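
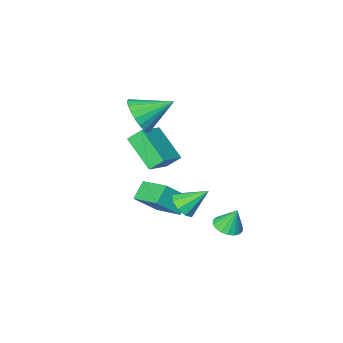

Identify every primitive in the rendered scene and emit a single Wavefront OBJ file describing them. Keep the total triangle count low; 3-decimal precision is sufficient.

v -1.81 2.69 -2.388
v -1.432 3.275 -2.452
v -2.09 2.99 -1.292
v -1.715 3.364 -2.549
v -2.016 3.32 -2.613
v -2.277 3.15 -2.633
v -2.445 2.889 -2.605
v -2.488 2.589 -2.533
v -2.396 2.309 -2.433
v -2.188 2.104 -2.323
v -1.905 2.015 -2.227
v -1.604 2.06 -2.162
v -1.343 2.229 -2.142
v -1.175 2.49 -2.171
v -1.133 2.79 -2.243
v -1.225 3.071 -2.343
v -0.638 -1.358 -3.49
v -1.354 -1.729 -2.817
v -0.917 0.218 -2.919
v -1.633 -0.152 -2.246
v 0.453 -1.548 -2.434
v -0.263 -1.918 -1.761
v 0.174 0.029 -1.863
v -0.542 -0.342 -1.19
v -1.21 -3.369 0.078
v -1.728 -2.967 0.708
v -1.412 -1.796 -1.091
v -1.93 -1.394 -0.461
v 0.07 -2.726 0.721
v -0.448 -2.324 1.351
v -0.132 -1.153 -0.448
v -0.65 -0.751 0.182
v 0.313 2.457 -0.369
v 0.836 2.895 -0.139
v -0.593 3.043 0.569
v 0.589 3.107 -0.509
v 0.213 3.015 -0.814
v -0.116 2.662 -0.911
v -0.245 2.213 -0.754
v -0.113 1.878 -0.418
v 0.218 1.814 -0.059
v 0.593 2.051 0.155
v 0.837 2.478 0.123
v 0.174 -1.514 2.941
v 0.699 -1.49 3.804
v -1.234 -0.846 3.779
v 0.781 -1.112 3.641
v 0.759 -0.803 3.357
v 0.635 -0.617 3.001
v 0.432 -0.586 2.635
v 0.184 -0.715 2.322
v -0.065 -0.983 2.116
v -0.273 -1.342 2.052
v -0.404 -1.731 2.142
v -0.435 -2.082 2.37
v -0.36 -2.335 2.697
v -0.193 -2.446 3.066
v 0.038 -2.396 3.413
v 0.292 -2.193 3.679
v 0.526 -1.872 3.817
f 2 1 4
f 2 4 3
f 4 1 5
f 4 5 3
f 5 1 6
f 5 6 3
f 6 1 7
f 6 7 3
f 7 1 8
f 7 8 3
f 8 1 9
f 8 9 3
f 9 1 10
f 9 10 3
f 10 1 11
f 10 11 3
f 11 1 12
f 11 12 3
f 12 1 13
f 12 13 3
f 13 1 14
f 13 14 3
f 14 1 15
f 14 15 3
f 15 1 16
f 15 16 3
f 16 1 2
f 16 2 3
f 18 20 17
f 21 18 17
f 17 20 19
f 19 21 17
f 18 24 20
f 22 18 21
f 22 24 18
f 20 24 19
f 23 21 19
f 19 24 23
f 23 22 21
f 24 22 23
f 26 28 25
f 29 26 25
f 25 28 27
f 27 29 25
f 26 32 28
f 30 26 29
f 30 32 26
f 28 32 27
f 31 29 27
f 27 32 31
f 31 30 29
f 32 30 31
f 34 33 36
f 34 36 35
f 36 33 37
f 36 37 35
f 37 33 38
f 37 38 35
f 38 33 39
f 38 39 35
f 39 33 40
f 39 40 35
f 40 33 41
f 40 41 35
f 41 33 42
f 41 42 35
f 42 33 43
f 42 43 35
f 43 33 34
f 43 34 35
f 45 44 47
f 45 47 46
f 47 44 48
f 47 48 46
f 48 44 49
f 48 49 46
f 49 44 50
f 49 50 46
f 50 44 51
f 50 51 46
f 51 44 52
f 51 52 46
f 52 44 53
f 52 53 46
f 53 44 54
f 53 54 46
f 54 44 55
f 54 55 46
f 55 44 56
f 55 56 46
f 56 44 57
f 56 57 46
f 57 44 58
f 57 58 46
f 58 44 59
f 58 59 46
f 59 44 60
f 59 60 46
f 60 44 45
f 60 45 46



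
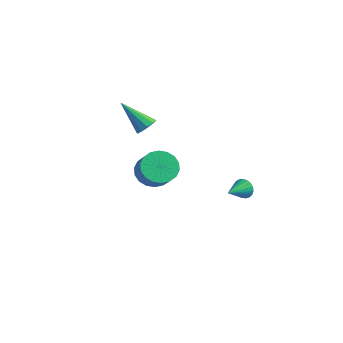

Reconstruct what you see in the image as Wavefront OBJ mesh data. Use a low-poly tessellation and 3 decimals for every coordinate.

v 2.51 -3.077 0.539
v 3.171 -3.094 -0.1
v 4.032 -3.499 0.801
v 3.37 -3.483 1.441
v 3.197 -2.713 0.048
v 4.057 -3.118 0.949
v 3.086 -2.404 0.292
v 3.946 -2.809 1.193
v 2.861 -2.228 0.586
v 3.721 -2.633 1.487
v 2.566 -2.221 0.871
v 3.427 -2.626 1.772
v 2.261 -2.383 1.089
v 3.121 -2.788 1.99
v 2.004 -2.683 1.199
v 2.865 -3.088 2.1
v 1.848 -3.061 1.179
v 2.709 -3.466 2.08
v 1.823 -3.442 1.031
v 2.683 -3.847 1.932
v 1.934 -3.751 0.787
v 2.794 -4.156 1.688
v 2.159 -3.927 0.493
v 3.019 -4.332 1.394
v 2.453 -3.934 0.208
v 3.314 -4.339 1.109
v 2.759 -3.772 -0.01
v 3.619 -4.177 0.891
v 3.015 -3.472 -0.12
v 3.876 -3.877 0.781
v 1.988 3.476 -4.129
v 2.275 3.362 -4.643
v 2.132 2.224 -3.771
v 2.463 3.427 -4.492
v 2.569 3.5 -4.279
v 2.574 3.569 -4.039
v 2.477 3.622 -3.815
v 2.297 3.65 -3.645
v 2.062 3.648 -3.559
v 1.815 3.616 -3.572
v 1.598 3.559 -3.681
v 1.448 3.489 -3.868
v 1.392 3.416 -4.099
v 1.438 3.353 -4.336
v 1.58 3.312 -4.538
v 1.792 3.299 -4.668
v 2.038 3.316 -4.706
v -0.453 -0.733 1.13
v -0.013 -0.703 1.566
v -1.727 -1.227 2.45
v -0.176 -0.358 1.538
v -0.444 -0.155 1.354
v -0.716 -0.174 1.085
v -0.887 -0.406 0.833
v -0.892 -0.763 0.694
v -0.73 -1.109 0.722
v -0.461 -1.311 0.906
v -0.189 -1.293 1.175
v -0.018 -1.061 1.428
f 2 1 5
f 2 5 3
f 3 5 6
f 3 6 4
f 5 1 7
f 5 7 6
f 6 7 8
f 6 8 4
f 7 1 9
f 7 9 8
f 8 9 10
f 8 10 4
f 9 1 11
f 9 11 10
f 10 11 12
f 10 12 4
f 11 1 13
f 11 13 12
f 12 13 14
f 12 14 4
f 13 1 15
f 13 15 14
f 14 15 16
f 14 16 4
f 15 1 17
f 15 17 16
f 16 17 18
f 16 18 4
f 17 1 19
f 17 19 18
f 18 19 20
f 18 20 4
f 19 1 21
f 19 21 20
f 20 21 22
f 20 22 4
f 21 1 23
f 21 23 22
f 22 23 24
f 22 24 4
f 23 1 25
f 23 25 24
f 24 25 26
f 24 26 4
f 25 1 27
f 25 27 26
f 26 27 28
f 26 28 4
f 27 1 29
f 27 29 28
f 28 29 30
f 28 30 4
f 29 1 2
f 29 2 30
f 30 2 3
f 30 3 4
f 32 31 34
f 32 34 33
f 34 31 35
f 34 35 33
f 35 31 36
f 35 36 33
f 36 31 37
f 36 37 33
f 37 31 38
f 37 38 33
f 38 31 39
f 38 39 33
f 39 31 40
f 39 40 33
f 40 31 41
f 40 41 33
f 41 31 42
f 41 42 33
f 42 31 43
f 42 43 33
f 43 31 44
f 43 44 33
f 44 31 45
f 44 45 33
f 45 31 46
f 45 46 33
f 46 31 47
f 46 47 33
f 47 31 32
f 47 32 33
f 49 48 51
f 49 51 50
f 51 48 52
f 51 52 50
f 52 48 53
f 52 53 50
f 53 48 54
f 53 54 50
f 54 48 55
f 54 55 50
f 55 48 56
f 55 56 50
f 56 48 57
f 56 57 50
f 57 48 58
f 57 58 50
f 58 48 59
f 58 59 50
f 59 48 49
f 59 49 50



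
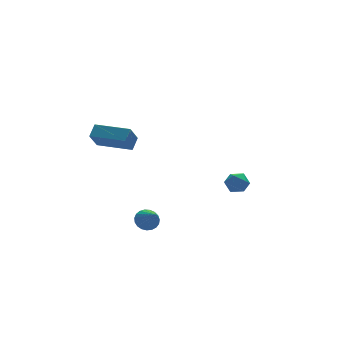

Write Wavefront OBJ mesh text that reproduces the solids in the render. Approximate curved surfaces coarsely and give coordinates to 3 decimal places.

v -3.755 -1.622 3.056
v -3.204 -1.152 3.607
v -5.084 0.028 2.974
v -4.533 0.498 3.525
v -3.087 -1.138 1.975
v -2.536 -0.668 2.526
v -4.416 0.512 1.893
v -3.865 0.982 2.444
v -2.793 -2.221 -3.054
v -2.198 -1.979 -2.729
v -2.887 -3.479 -1.946
v -2.413 -1.833 -2.581
v -2.694 -1.753 -2.515
v -2.992 -1.755 -2.543
v -3.256 -1.837 -2.659
v -3.439 -1.986 -2.843
v -3.511 -2.175 -3.064
v -3.458 -2.372 -3.283
v -3.291 -2.543 -3.463
v -3.037 -2.658 -3.572
v -2.741 -2.698 -3.591
v -2.454 -2.655 -3.518
v -2.225 -2.537 -3.365
v -2.095 -2.364 -3.158
v -2.085 -2.167 -2.933
v 2.698 -0.981 -2.209
v 3.319 -0.588 -1.924
v 3.481 -1.852 -2.716
v 4.102 -1.459 -2.431
v 3.611 -1.83 -1.938
v 3.127 -1.292 -1.625
v 3.673 -1.148 -3.015
v 3.189 -0.61 -2.702
v 3.922 -0.691 -2.423
v 3.884 -1.113 -1.757
v 2.916 -1.327 -2.883
v 2.878 -1.749 -2.217
f 2 4 1
f 5 2 1
f 1 4 3
f 3 5 1
f 2 8 4
f 6 2 5
f 6 8 2
f 4 8 3
f 7 5 3
f 3 8 7
f 7 6 5
f 8 6 7
f 10 9 12
f 10 12 11
f 12 9 13
f 12 13 11
f 13 9 14
f 13 14 11
f 14 9 15
f 14 15 11
f 15 9 16
f 15 16 11
f 16 9 17
f 16 17 11
f 17 9 18
f 17 18 11
f 18 9 19
f 18 19 11
f 19 9 20
f 19 20 11
f 20 9 21
f 20 21 11
f 21 9 22
f 21 22 11
f 22 9 23
f 22 23 11
f 23 9 24
f 23 24 11
f 24 9 25
f 24 25 11
f 25 9 10
f 25 10 11
f 26 37 31
f 26 31 27
f 26 27 33
f 26 33 36
f 26 36 37
f 27 31 35
f 31 37 30
f 37 36 28
f 36 33 32
f 33 27 34
f 29 35 30
f 29 30 28
f 29 28 32
f 29 32 34
f 29 34 35
f 30 35 31
f 28 30 37
f 32 28 36
f 34 32 33
f 35 34 27



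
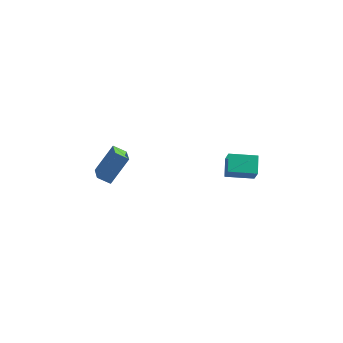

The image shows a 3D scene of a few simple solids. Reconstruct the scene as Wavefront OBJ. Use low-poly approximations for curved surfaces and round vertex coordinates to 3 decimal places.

v 2.809 -2.084 1.535
v 3.061 -2.63 2.551
v 2.677 -1.038 2.13
v 2.929 -1.584 3.145
v 4.411 -1.756 1.315
v 4.663 -2.302 2.33
v 4.279 -0.71 1.909
v 4.531 -1.256 2.925
v -3.842 -1.464 -0.144
v -3.449 -2.674 0.39
v -4.599 -1.503 0.323
v -4.206 -2.714 0.857
v -2.974 -0.526 1.343
v -2.581 -1.737 1.877
v -3.731 -0.566 1.81
v -3.338 -1.776 2.344
f 2 4 1
f 5 2 1
f 1 4 3
f 3 5 1
f 2 8 4
f 6 2 5
f 6 8 2
f 4 8 3
f 7 5 3
f 3 8 7
f 7 6 5
f 8 6 7
f 10 12 9
f 13 10 9
f 9 12 11
f 11 13 9
f 10 16 12
f 14 10 13
f 14 16 10
f 12 16 11
f 15 13 11
f 11 16 15
f 15 14 13
f 16 14 15



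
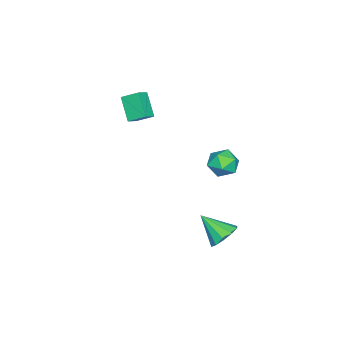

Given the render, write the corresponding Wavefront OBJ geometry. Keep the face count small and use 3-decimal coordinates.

v -1.827 3.299 -0.775
v -0.98 3.389 -0.055
v -1.16 1.731 -1.365
v -0.313 1.821 -0.645
v -1.346 1.636 -0.27
v -1.759 2.605 0.094
v -0.381 2.515 -1.514
v -0.794 3.484 -1.15
v -0.087 2.904 -0.512
v -0.684 2.361 0.257
v -1.456 2.759 -1.677
v -2.053 2.216 -0.908
v -3.033 -4.625 2.088
v -2.183 -4.788 2.547
v -3.168 -3.458 2.753
v -2.317 -3.622 3.212
v -2.103 -3.718 0.688
v -1.252 -3.882 1.147
v -2.237 -2.552 1.353
v -1.387 -2.715 1.812
v 3.619 4.632 -3.499
v 3.995 5.269 -2.726
v 3.521 3.068 -2.161
v 3.335 5.313 -2.724
v 2.783 5.096 -3.017
v 2.551 4.702 -3.495
v 2.727 4.281 -3.974
v 3.243 3.994 -4.272
v 3.903 3.951 -4.274
v 4.454 4.168 -3.98
v 4.686 4.562 -3.503
v 4.511 4.983 -3.024
f 1 12 6
f 1 6 2
f 1 2 8
f 1 8 11
f 1 11 12
f 2 6 10
f 6 12 5
f 12 11 3
f 11 8 7
f 8 2 9
f 4 10 5
f 4 5 3
f 4 3 7
f 4 7 9
f 4 9 10
f 5 10 6
f 3 5 12
f 7 3 11
f 9 7 8
f 10 9 2
f 14 16 13
f 17 14 13
f 13 16 15
f 15 17 13
f 14 20 16
f 18 14 17
f 18 20 14
f 16 20 15
f 19 17 15
f 15 20 19
f 19 18 17
f 20 18 19
f 22 21 24
f 22 24 23
f 24 21 25
f 24 25 23
f 25 21 26
f 25 26 23
f 26 21 27
f 26 27 23
f 27 21 28
f 27 28 23
f 28 21 29
f 28 29 23
f 29 21 30
f 29 30 23
f 30 21 31
f 30 31 23
f 31 21 32
f 31 32 23
f 32 21 22
f 32 22 23



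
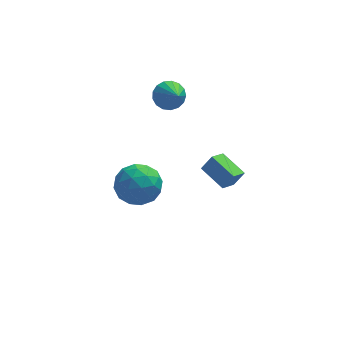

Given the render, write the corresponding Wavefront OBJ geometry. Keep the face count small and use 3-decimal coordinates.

v -0.58 3.011 -2.917
v 0.305 3.834 -2.936
v 0.575 1.746 -3.864
v 1.46 2.569 -3.883
v 1.129 2.062 -2.836
v 0.415 2.843 -2.252
v 0.465 2.737 -4.548
v -0.249 3.518 -3.964
v 0.951 3.664 -3.945
v 1.362 3.248 -2.887
v -0.482 2.332 -3.913
v -0.071 1.916 -2.855
v -0.239 3.533 -2.844
v 1.119 2.047 -3.956
v 0.924 1.749 -3.341
v 1.445 2.232 -3.353
v -0.174 2.951 -2.441
v 0.346 3.435 -2.452
v 0.831 2.393 -2.394
v 0.534 2.145 -4.348
v 1.054 2.629 -4.359
v -0.565 3.348 -3.447
v -0.044 3.831 -3.459
v 0.049 3.187 -4.406
v 0.661 3.918 -3.448
v 1.34 3.174 -4.004
v 0.755 3.273 -4.395
v 0.335 3.732 -4.051
v 0.903 3.672 -2.826
v 1.581 2.929 -3.382
v 1.387 2.631 -2.767
v 0.967 3.09 -2.423
v 1.282 3.573 -3.418
v -0.701 2.651 -3.418
v -0.023 1.908 -3.974
v -0.087 2.49 -4.377
v -0.507 2.949 -4.033
v -0.46 2.406 -2.796
v 0.219 1.662 -3.352
v 0.545 1.848 -2.749
v 0.125 2.307 -2.405
v -0.402 2.007 -3.382
v 4.37 -1.226 0.212
v 3.811 -1.84 0.609
v 3.537 -0.171 0.669
v 2.978 -0.784 1.067
v 4.842 -1.176 0.953
v 4.283 -1.789 1.351
v 4.009 -0.12 1.411
v 3.45 -0.734 1.808
v 1.987 3.957 2.032
v 2.647 3.797 1.609
v 2.313 2.783 2.988
v 2.766 4.046 1.874
v 2.706 4.275 2.176
v 2.482 4.431 2.444
v 2.144 4.479 2.618
v 1.77 4.407 2.657
v 1.446 4.232 2.553
v 1.245 3.994 2.33
v 1.214 3.748 2.038
v 1.361 3.55 1.745
v 1.65 3.445 1.517
v 2.017 3.457 1.408
v 2.377 3.585 1.441
f 1 38 17
f 38 12 41
f 17 41 6
f 38 41 17
f 1 17 13
f 17 6 18
f 13 18 2
f 17 18 13
f 1 13 22
f 13 2 23
f 22 23 8
f 13 23 22
f 1 22 34
f 22 8 37
f 34 37 11
f 22 37 34
f 1 34 38
f 34 11 42
f 38 42 12
f 34 42 38
f 2 18 29
f 18 6 32
f 29 32 10
f 18 32 29
f 6 41 19
f 41 12 40
f 19 40 5
f 41 40 19
f 12 42 39
f 42 11 35
f 39 35 3
f 42 35 39
f 11 37 36
f 37 8 24
f 36 24 7
f 37 24 36
f 8 23 28
f 23 2 25
f 28 25 9
f 23 25 28
f 4 30 16
f 30 10 31
f 16 31 5
f 30 31 16
f 4 16 14
f 16 5 15
f 14 15 3
f 16 15 14
f 4 14 21
f 14 3 20
f 21 20 7
f 14 20 21
f 4 21 26
f 21 7 27
f 26 27 9
f 21 27 26
f 4 26 30
f 26 9 33
f 30 33 10
f 26 33 30
f 5 31 19
f 31 10 32
f 19 32 6
f 31 32 19
f 3 15 39
f 15 5 40
f 39 40 12
f 15 40 39
f 7 20 36
f 20 3 35
f 36 35 11
f 20 35 36
f 9 27 28
f 27 7 24
f 28 24 8
f 27 24 28
f 10 33 29
f 33 9 25
f 29 25 2
f 33 25 29
f 44 46 43
f 47 44 43
f 43 46 45
f 45 47 43
f 44 50 46
f 48 44 47
f 48 50 44
f 46 50 45
f 49 47 45
f 45 50 49
f 49 48 47
f 50 48 49
f 52 51 54
f 52 54 53
f 54 51 55
f 54 55 53
f 55 51 56
f 55 56 53
f 56 51 57
f 56 57 53
f 57 51 58
f 57 58 53
f 58 51 59
f 58 59 53
f 59 51 60
f 59 60 53
f 60 51 61
f 60 61 53
f 61 51 62
f 61 62 53
f 62 51 63
f 62 63 53
f 63 51 64
f 63 64 53
f 64 51 65
f 64 65 53
f 65 51 52
f 65 52 53



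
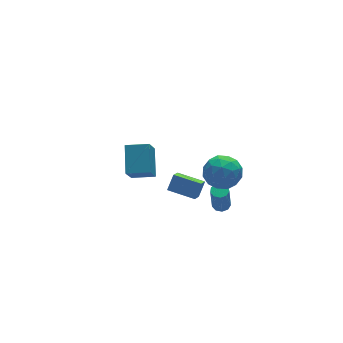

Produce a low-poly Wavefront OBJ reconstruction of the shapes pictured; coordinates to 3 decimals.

v 3.139 -3.231 -0.243
v 3.699 -3.199 -0.142
v 3.381 -3.516 1.724
v 2.821 -3.549 1.623
v 3.537 -2.846 -0.11
v 3.219 -3.163 1.757
v 3.189 -2.673 -0.14
v 2.871 -2.99 1.727
v 2.817 -2.762 -0.218
v 2.499 -3.079 1.648
v 2.596 -3.07 -0.308
v 2.278 -3.387 1.558
v 2.629 -3.454 -0.368
v 2.311 -3.771 1.499
v 2.901 -3.734 -0.369
v 2.583 -4.051 1.497
v 3.284 -3.778 -0.312
v 2.966 -4.096 1.555
v 3.599 -3.567 -0.222
v 3.281 -3.884 1.645
v 1.764 -2.447 0.293
v 2.389 -2.094 1.179
v 0.625 -1.105 0.562
v 1.251 -0.752 1.448
v 2.469 -1.688 -0.508
v 3.095 -1.335 0.378
v 1.331 -0.346 -0.239
v 1.956 0.007 0.647
v 1.616 -3.618 3.668
v 2.587 -3.138 3.042
v 2.873 -4.842 4.678
v 3.844 -4.362 4.052
v 3.231 -3.662 4.888
v 2.455 -2.905 4.264
v 3.005 -5.075 3.456
v 2.229 -4.318 2.832
v 3.446 -4.038 2.911
v 3.585 -3.165 3.796
v 1.875 -4.815 3.924
v 2.014 -3.942 4.809
v 1.992 -3.27 3.266
v 3.468 -4.71 4.454
v 3.108 -4.298 4.945
v 3.679 -4.016 4.577
v 1.913 -3.133 3.985
v 2.484 -2.851 3.617
v 2.863 -3.16 4.702
v 2.976 -5.129 4.103
v 3.547 -4.847 3.735
v 1.781 -3.964 3.143
v 2.352 -3.682 2.775
v 2.597 -4.82 3.018
v 3.067 -3.517 2.821
v 3.806 -4.237 3.415
v 3.313 -4.656 3.064
v 2.856 -4.211 2.698
v 3.149 -3.004 3.342
v 3.887 -3.724 3.935
v 3.527 -3.313 4.427
v 3.071 -2.868 4.06
v 3.654 -3.534 3.265
v 1.573 -4.256 3.785
v 2.311 -4.976 4.378
v 2.389 -5.112 3.66
v 1.933 -4.667 3.293
v 1.654 -3.743 4.305
v 2.393 -4.463 4.899
v 2.604 -3.769 5.022
v 2.147 -3.324 4.656
v 1.806 -4.446 4.455
v 0.576 3.463 -2.26
v -0.282 2.556 -0.597
v 1.335 4.982 -1.041
v 0.477 4.075 0.622
v 1.863 2.645 -2.042
v 1.005 1.738 -0.379
v 2.622 4.164 -0.823
v 1.764 3.257 0.84
f 2 1 5
f 2 5 3
f 3 5 6
f 3 6 4
f 5 1 7
f 5 7 6
f 6 7 8
f 6 8 4
f 7 1 9
f 7 9 8
f 8 9 10
f 8 10 4
f 9 1 11
f 9 11 10
f 10 11 12
f 10 12 4
f 11 1 13
f 11 13 12
f 12 13 14
f 12 14 4
f 13 1 15
f 13 15 14
f 14 15 16
f 14 16 4
f 15 1 17
f 15 17 16
f 16 17 18
f 16 18 4
f 17 1 19
f 17 19 18
f 18 19 20
f 18 20 4
f 19 1 2
f 19 2 20
f 20 2 3
f 20 3 4
f 22 24 21
f 25 22 21
f 21 24 23
f 23 25 21
f 22 28 24
f 26 22 25
f 26 28 22
f 24 28 23
f 27 25 23
f 23 28 27
f 27 26 25
f 28 26 27
f 29 66 45
f 66 40 69
f 45 69 34
f 66 69 45
f 29 45 41
f 45 34 46
f 41 46 30
f 45 46 41
f 29 41 50
f 41 30 51
f 50 51 36
f 41 51 50
f 29 50 62
f 50 36 65
f 62 65 39
f 50 65 62
f 29 62 66
f 62 39 70
f 66 70 40
f 62 70 66
f 30 46 57
f 46 34 60
f 57 60 38
f 46 60 57
f 34 69 47
f 69 40 68
f 47 68 33
f 69 68 47
f 40 70 67
f 70 39 63
f 67 63 31
f 70 63 67
f 39 65 64
f 65 36 52
f 64 52 35
f 65 52 64
f 36 51 56
f 51 30 53
f 56 53 37
f 51 53 56
f 32 58 44
f 58 38 59
f 44 59 33
f 58 59 44
f 32 44 42
f 44 33 43
f 42 43 31
f 44 43 42
f 32 42 49
f 42 31 48
f 49 48 35
f 42 48 49
f 32 49 54
f 49 35 55
f 54 55 37
f 49 55 54
f 32 54 58
f 54 37 61
f 58 61 38
f 54 61 58
f 33 59 47
f 59 38 60
f 47 60 34
f 59 60 47
f 31 43 67
f 43 33 68
f 67 68 40
f 43 68 67
f 35 48 64
f 48 31 63
f 64 63 39
f 48 63 64
f 37 55 56
f 55 35 52
f 56 52 36
f 55 52 56
f 38 61 57
f 61 37 53
f 57 53 30
f 61 53 57
f 72 74 71
f 75 72 71
f 71 74 73
f 73 75 71
f 72 78 74
f 76 72 75
f 76 78 72
f 74 78 73
f 77 75 73
f 73 78 77
f 77 76 75
f 78 76 77



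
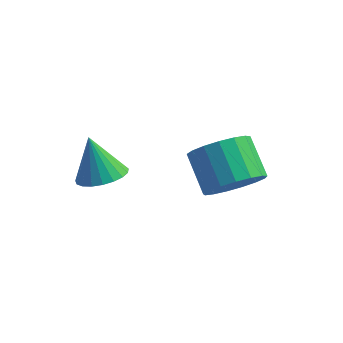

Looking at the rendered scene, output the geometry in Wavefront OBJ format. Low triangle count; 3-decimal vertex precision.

v 1.309 1.39 -1.912
v 2.003 1.51 -1.368
v 1.246 2.25 -0.564
v 0.551 2.13 -1.108
v 2.031 1.835 -1.642
v 1.273 2.576 -0.838
v 1.893 2.058 -1.978
v 1.135 2.799 -1.174
v 1.621 2.128 -2.298
v 0.864 2.869 -1.494
v 1.278 2.029 -2.53
v 0.52 2.77 -1.726
v 0.942 1.784 -2.621
v 0.184 2.524 -1.817
v 0.689 1.448 -2.549
v -0.068 2.189 -1.745
v 0.579 1.099 -2.331
v -0.178 1.839 -1.527
v 0.636 0.816 -2.017
v -0.121 1.557 -1.213
v 0.847 0.665 -1.679
v 0.09 1.406 -0.875
v 1.164 0.68 -1.395
v 0.406 1.421 -0.591
v 1.514 0.857 -1.229
v 0.756 1.598 -0.425
v 1.817 1.157 -1.219
v 1.059 1.898 -0.415
v -1.658 -0.443 -0.966
v -1.288 0.162 -0.947
v -2.122 -0.197 0.246
v -1.545 0.251 -1.063
v -1.821 0.219 -1.163
v -2.069 0.073 -1.228
v -2.246 -0.162 -1.248
v -2.322 -0.446 -1.219
v -2.282 -0.73 -1.146
v -2.135 -0.963 -1.042
v -1.906 -1.107 -0.925
v -1.633 -1.137 -0.815
v -1.365 -1.046 -0.731
v -1.148 -0.851 -0.687
v -1.019 -0.585 -0.692
v -1 -0.295 -0.744
v -1.096 -0.031 -0.834
f 2 1 5
f 2 5 3
f 3 5 6
f 3 6 4
f 5 1 7
f 5 7 6
f 6 7 8
f 6 8 4
f 7 1 9
f 7 9 8
f 8 9 10
f 8 10 4
f 9 1 11
f 9 11 10
f 10 11 12
f 10 12 4
f 11 1 13
f 11 13 12
f 12 13 14
f 12 14 4
f 13 1 15
f 13 15 14
f 14 15 16
f 14 16 4
f 15 1 17
f 15 17 16
f 16 17 18
f 16 18 4
f 17 1 19
f 17 19 18
f 18 19 20
f 18 20 4
f 19 1 21
f 19 21 20
f 20 21 22
f 20 22 4
f 21 1 23
f 21 23 22
f 22 23 24
f 22 24 4
f 23 1 25
f 23 25 24
f 24 25 26
f 24 26 4
f 25 1 27
f 25 27 26
f 26 27 28
f 26 28 4
f 27 1 2
f 27 2 28
f 28 2 3
f 28 3 4
f 30 29 32
f 30 32 31
f 32 29 33
f 32 33 31
f 33 29 34
f 33 34 31
f 34 29 35
f 34 35 31
f 35 29 36
f 35 36 31
f 36 29 37
f 36 37 31
f 37 29 38
f 37 38 31
f 38 29 39
f 38 39 31
f 39 29 40
f 39 40 31
f 40 29 41
f 40 41 31
f 41 29 42
f 41 42 31
f 42 29 43
f 42 43 31
f 43 29 44
f 43 44 31
f 44 29 45
f 44 45 31
f 45 29 30
f 45 30 31



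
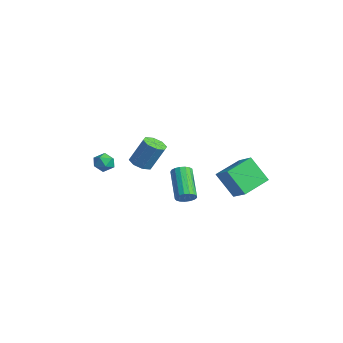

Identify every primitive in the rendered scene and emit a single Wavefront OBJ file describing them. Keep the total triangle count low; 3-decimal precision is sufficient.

v -1.619 1.615 -3.821
v -1.247 1.892 -3.474
v -2.748 2.402 -2.271
v -3.121 2.125 -2.619
v -1.326 2.087 -3.655
v -2.827 2.597 -2.452
v -1.472 2.174 -3.874
v -2.973 2.683 -2.672
v -1.652 2.132 -4.081
v -3.153 2.642 -2.879
v -1.825 1.973 -4.229
v -3.326 2.483 -3.027
v -1.95 1.731 -4.283
v -3.451 2.241 -3.081
v -2 1.463 -4.232
v -3.501 1.973 -3.029
v -1.962 1.23 -4.086
v -3.464 1.74 -2.884
v -1.846 1.085 -3.88
v -3.348 1.594 -2.677
v -1.678 1.061 -3.66
v -3.18 1.571 -2.457
v -1.497 1.164 -3.477
v -2.998 1.674 -2.275
v -1.343 1.371 -3.373
v -2.845 1.881 -2.171
v -1.253 1.634 -3.372
v -2.754 2.144 -2.169
v 0.836 -2.133 0.579
v 1.378 -1.882 0.321
v 1.765 -1.297 1.703
v 1.224 -1.547 1.961
v 0.992 -1.568 0.296
v 1.38 -0.983 1.678
v 0.516 -1.585 0.437
v 0.903 -1 1.819
v 0.227 -1.923 0.661
v 0.614 -1.337 2.043
v 0.295 -2.383 0.837
v 0.682 -1.798 2.219
v 0.68 -2.697 0.862
v 1.068 -2.112 2.244
v 1.157 -2.68 0.721
v 1.544 -2.095 2.103
v 1.446 -2.343 0.497
v 1.833 -1.757 1.879
v -1.768 -2.677 -0.71
v -1.187 -2.616 -0.471
v -1.993 -3.364 0.011
v -1.412 -3.303 0.25
v -1.824 -2.828 0.298
v -1.685 -2.403 -0.147
v -1.495 -3.577 -0.313
v -1.356 -3.152 -0.758
v -1.018 -3.172 -0.226
v -1.222 -2.71 0.152
v -1.958 -3.27 -0.612
v -2.162 -2.808 -0.234
v 0.64 3.137 -3.059
v -0.13 2.522 -1.661
v 0.183 4.742 -2.604
v -0.586 4.128 -1.206
v 1.646 3.252 -2.454
v 0.877 2.638 -1.056
v 1.19 4.858 -1.999
v 0.42 4.243 -0.601
f 2 1 5
f 2 5 3
f 3 5 6
f 3 6 4
f 5 1 7
f 5 7 6
f 6 7 8
f 6 8 4
f 7 1 9
f 7 9 8
f 8 9 10
f 8 10 4
f 9 1 11
f 9 11 10
f 10 11 12
f 10 12 4
f 11 1 13
f 11 13 12
f 12 13 14
f 12 14 4
f 13 1 15
f 13 15 14
f 14 15 16
f 14 16 4
f 15 1 17
f 15 17 16
f 16 17 18
f 16 18 4
f 17 1 19
f 17 19 18
f 18 19 20
f 18 20 4
f 19 1 21
f 19 21 20
f 20 21 22
f 20 22 4
f 21 1 23
f 21 23 22
f 22 23 24
f 22 24 4
f 23 1 25
f 23 25 24
f 24 25 26
f 24 26 4
f 25 1 27
f 25 27 26
f 26 27 28
f 26 28 4
f 27 1 2
f 27 2 28
f 28 2 3
f 28 3 4
f 30 29 33
f 30 33 31
f 31 33 34
f 31 34 32
f 33 29 35
f 33 35 34
f 34 35 36
f 34 36 32
f 35 29 37
f 35 37 36
f 36 37 38
f 36 38 32
f 37 29 39
f 37 39 38
f 38 39 40
f 38 40 32
f 39 29 41
f 39 41 40
f 40 41 42
f 40 42 32
f 41 29 43
f 41 43 42
f 42 43 44
f 42 44 32
f 43 29 45
f 43 45 44
f 44 45 46
f 44 46 32
f 45 29 30
f 45 30 46
f 46 30 31
f 46 31 32
f 47 58 52
f 47 52 48
f 47 48 54
f 47 54 57
f 47 57 58
f 48 52 56
f 52 58 51
f 58 57 49
f 57 54 53
f 54 48 55
f 50 56 51
f 50 51 49
f 50 49 53
f 50 53 55
f 50 55 56
f 51 56 52
f 49 51 58
f 53 49 57
f 55 53 54
f 56 55 48
f 60 62 59
f 63 60 59
f 59 62 61
f 61 63 59
f 60 66 62
f 64 60 63
f 64 66 60
f 62 66 61
f 65 63 61
f 61 66 65
f 65 64 63
f 66 64 65



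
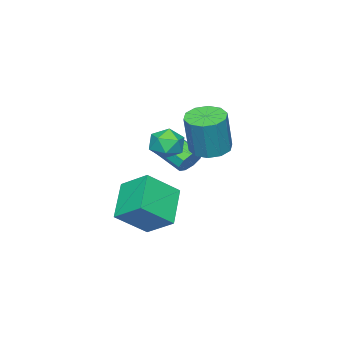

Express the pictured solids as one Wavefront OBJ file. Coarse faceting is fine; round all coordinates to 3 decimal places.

v -2.082 3.393 0.499
v -1.395 3.734 0.307
v -0.951 3.807 2.029
v -1.638 3.467 2.221
v -1.725 4.087 0.377
v -1.28 4.161 2.099
v -2.19 4.176 0.494
v -1.746 4.249 2.216
v -2.615 3.966 0.612
v -2.171 4.039 2.334
v -2.836 3.537 0.687
v -2.392 3.61 2.409
v -2.769 3.053 0.691
v -2.325 3.126 2.413
v -2.44 2.699 0.621
v -1.995 2.773 2.343
v -1.974 2.611 0.504
v -1.53 2.684 2.226
v -1.549 2.821 0.386
v -1.105 2.894 2.108
v -1.328 3.25 0.311
v -0.884 3.323 2.033
v -1.788 1.096 -2.662
v -1.796 2.269 -1.879
v -0.469 1.749 -3.627
v -0.477 2.921 -2.844
v -0.703 0.419 -1.636
v -0.711 1.591 -0.853
v 0.616 1.071 -2.601
v 0.608 2.244 -1.818
v -2.228 1.762 -0.021
v -1.794 2.363 0.072
v -1.566 1.157 0.788
v -1.132 1.758 0.881
v -1.839 1.766 1.122
v -2.248 2.14 0.622
v -1.112 1.38 0.238
v -1.521 1.754 -0.262
v -1.105 2.126 0.233
v -1.554 2.365 0.779
v -1.806 1.155 0.081
v -2.255 1.394 0.627
v -3.067 1.854 -0.967
v -2.811 2.08 -0.462
v -2.937 0.712 0.213
v -3.193 0.486 -0.293
v -3.225 2.126 -0.445
v -3.352 0.759 0.23
v -3.565 2.045 -0.673
v -3.692 0.678 0.002
v -3.672 1.875 -1.038
v -3.799 0.507 -0.364
v -3.496 1.694 -1.371
v -3.622 0.327 -0.696
v -3.119 1.589 -1.514
v -3.245 0.221 -0.84
v -2.717 1.607 -1.402
v -2.844 0.24 -0.727
v -2.479 1.741 -1.086
v -2.606 0.373 -0.412
v -2.516 1.927 -0.715
v -2.643 0.56 -0.04
f 2 1 5
f 2 5 3
f 3 5 6
f 3 6 4
f 5 1 7
f 5 7 6
f 6 7 8
f 6 8 4
f 7 1 9
f 7 9 8
f 8 9 10
f 8 10 4
f 9 1 11
f 9 11 10
f 10 11 12
f 10 12 4
f 11 1 13
f 11 13 12
f 12 13 14
f 12 14 4
f 13 1 15
f 13 15 14
f 14 15 16
f 14 16 4
f 15 1 17
f 15 17 16
f 16 17 18
f 16 18 4
f 17 1 19
f 17 19 18
f 18 19 20
f 18 20 4
f 19 1 21
f 19 21 20
f 20 21 22
f 20 22 4
f 21 1 2
f 21 2 22
f 22 2 3
f 22 3 4
f 24 26 23
f 27 24 23
f 23 26 25
f 25 27 23
f 24 30 26
f 28 24 27
f 28 30 24
f 26 30 25
f 29 27 25
f 25 30 29
f 29 28 27
f 30 28 29
f 31 42 36
f 31 36 32
f 31 32 38
f 31 38 41
f 31 41 42
f 32 36 40
f 36 42 35
f 42 41 33
f 41 38 37
f 38 32 39
f 34 40 35
f 34 35 33
f 34 33 37
f 34 37 39
f 34 39 40
f 35 40 36
f 33 35 42
f 37 33 41
f 39 37 38
f 40 39 32
f 44 43 47
f 44 47 45
f 45 47 48
f 45 48 46
f 47 43 49
f 47 49 48
f 48 49 50
f 48 50 46
f 49 43 51
f 49 51 50
f 50 51 52
f 50 52 46
f 51 43 53
f 51 53 52
f 52 53 54
f 52 54 46
f 53 43 55
f 53 55 54
f 54 55 56
f 54 56 46
f 55 43 57
f 55 57 56
f 56 57 58
f 56 58 46
f 57 43 59
f 57 59 58
f 58 59 60
f 58 60 46
f 59 43 61
f 59 61 60
f 60 61 62
f 60 62 46
f 61 43 44
f 61 44 62
f 62 44 45
f 62 45 46



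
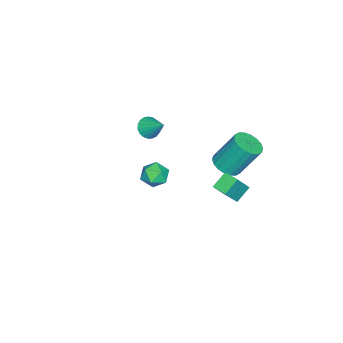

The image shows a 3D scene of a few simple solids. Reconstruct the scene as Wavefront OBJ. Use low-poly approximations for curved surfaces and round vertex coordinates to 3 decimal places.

v -2.446 1.07 -2.565
v -2.033 1.754 -2.883
v -2.381 2.795 -1.092
v -2.794 2.11 -0.775
v -2.396 1.816 -2.989
v -2.743 2.857 -1.198
v -2.768 1.731 -3.012
v -3.116 2.771 -1.221
v -3.077 1.514 -2.946
v -3.424 2.554 -1.155
v -3.26 1.21 -2.805
v -3.608 2.25 -1.014
v -3.283 0.877 -2.616
v -3.631 1.918 -0.825
v -3.14 0.583 -2.417
v -3.487 1.623 -0.627
v -2.859 0.385 -2.248
v -3.207 1.426 -0.457
v -2.497 0.323 -2.142
v -2.844 1.364 -0.351
v -2.124 0.409 -2.119
v -2.472 1.449 -0.328
v -1.816 0.626 -2.185
v -2.163 1.666 -0.394
v -1.632 0.93 -2.326
v -1.98 1.97 -0.535
v -1.609 1.262 -2.515
v -1.957 2.303 -0.724
v -1.753 1.557 -2.713
v -2.1 2.597 -0.923
v -1.596 1.344 -4.218
v -2.376 1.691 -3.574
v -1.272 2.14 -4.254
v -2.052 2.487 -3.61
v -0.688 1.033 -2.95
v -1.468 1.38 -2.306
v -0.364 1.829 -2.986
v -1.144 2.176 -2.342
v 3.76 0.154 1.516
v 4.256 -0.153 1.001
v 2.804 -0.427 0.939
v 3.3 -0.734 0.424
v 3.313 -0.97 1.166
v 3.904 -0.611 1.522
v 3.156 0.031 0.418
v 3.747 0.39 0.774
v 3.883 -0.229 0.323
v 3.98 -0.847 0.784
v 3.08 0.267 1.156
v 3.177 -0.351 1.617
v -3.436 -3.669 -1.893
v -2.785 -3.922 -1.937
v -2.964 -2.611 -0.987
v -2.791 -3.731 -2.156
v -2.908 -3.53 -2.331
v -3.117 -3.352 -2.429
v -3.381 -3.23 -2.435
v -3.654 -3.183 -2.347
v -3.89 -3.22 -2.18
v -4.047 -3.335 -1.964
v -4.099 -3.507 -1.735
v -4.036 -3.708 -1.534
v -3.869 -3.902 -1.394
v -3.628 -4.055 -1.341
v -3.353 -4.142 -1.383
v -3.093 -4.147 -1.513
v -2.892 -4.069 -1.709
f 2 1 5
f 2 5 3
f 3 5 6
f 3 6 4
f 5 1 7
f 5 7 6
f 6 7 8
f 6 8 4
f 7 1 9
f 7 9 8
f 8 9 10
f 8 10 4
f 9 1 11
f 9 11 10
f 10 11 12
f 10 12 4
f 11 1 13
f 11 13 12
f 12 13 14
f 12 14 4
f 13 1 15
f 13 15 14
f 14 15 16
f 14 16 4
f 15 1 17
f 15 17 16
f 16 17 18
f 16 18 4
f 17 1 19
f 17 19 18
f 18 19 20
f 18 20 4
f 19 1 21
f 19 21 20
f 20 21 22
f 20 22 4
f 21 1 23
f 21 23 22
f 22 23 24
f 22 24 4
f 23 1 25
f 23 25 24
f 24 25 26
f 24 26 4
f 25 1 27
f 25 27 26
f 26 27 28
f 26 28 4
f 27 1 29
f 27 29 28
f 28 29 30
f 28 30 4
f 29 1 2
f 29 2 30
f 30 2 3
f 30 3 4
f 32 34 31
f 35 32 31
f 31 34 33
f 33 35 31
f 32 38 34
f 36 32 35
f 36 38 32
f 34 38 33
f 37 35 33
f 33 38 37
f 37 36 35
f 38 36 37
f 39 50 44
f 39 44 40
f 39 40 46
f 39 46 49
f 39 49 50
f 40 44 48
f 44 50 43
f 50 49 41
f 49 46 45
f 46 40 47
f 42 48 43
f 42 43 41
f 42 41 45
f 42 45 47
f 42 47 48
f 43 48 44
f 41 43 50
f 45 41 49
f 47 45 46
f 48 47 40
f 52 51 54
f 52 54 53
f 54 51 55
f 54 55 53
f 55 51 56
f 55 56 53
f 56 51 57
f 56 57 53
f 57 51 58
f 57 58 53
f 58 51 59
f 58 59 53
f 59 51 60
f 59 60 53
f 60 51 61
f 60 61 53
f 61 51 62
f 61 62 53
f 62 51 63
f 62 63 53
f 63 51 64
f 63 64 53
f 64 51 65
f 64 65 53
f 65 51 66
f 65 66 53
f 66 51 67
f 66 67 53
f 67 51 52
f 67 52 53



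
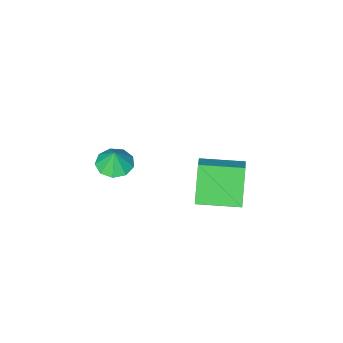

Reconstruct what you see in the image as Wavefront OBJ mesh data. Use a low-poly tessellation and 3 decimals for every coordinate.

v 1.473 2.472 4.403
v 2.121 3.302 5.078
v -0.137 3.787 4.333
v 0.511 4.616 5.007
v 2.229 3.304 2.653
v 2.877 4.133 3.327
v 0.619 4.618 2.582
v 1.267 5.448 3.257
v 3.566 -1.237 2.01
v 4.146 -0.545 1.836
v 3.674 -1.063 3.07
v 3.555 -0.33 1.861
v 2.97 -0.539 1.956
v 2.663 -1.075 2.076
v 2.778 -1.687 2.165
v 3.262 -2.089 2.182
v 3.888 -2.092 2.118
v 4.363 -1.696 2.004
v 4.465 -1.085 1.892
f 2 4 1
f 5 2 1
f 1 4 3
f 3 5 1
f 2 8 4
f 6 2 5
f 6 8 2
f 4 8 3
f 7 5 3
f 3 8 7
f 7 6 5
f 8 6 7
f 10 9 12
f 10 12 11
f 12 9 13
f 12 13 11
f 13 9 14
f 13 14 11
f 14 9 15
f 14 15 11
f 15 9 16
f 15 16 11
f 16 9 17
f 16 17 11
f 17 9 18
f 17 18 11
f 18 9 19
f 18 19 11
f 19 9 10
f 19 10 11



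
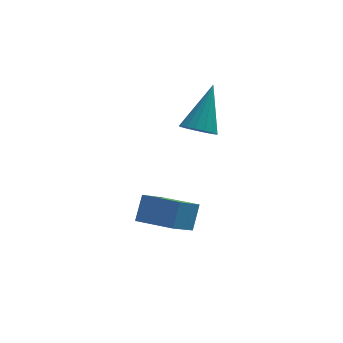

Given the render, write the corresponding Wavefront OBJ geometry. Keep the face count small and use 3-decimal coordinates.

v -4.846 0.92 -2.288
v -4.519 1.548 -1.368
v -4.01 1.87 -3.234
v -3.682 2.497 -2.314
v -3.598 0.003 -2.106
v -3.27 0.63 -1.186
v -2.761 0.952 -3.052
v -2.434 1.58 -2.132
v -2.349 2.628 1.193
v -1.71 2.275 1.176
v -1.651 3.812 2.807
v -1.662 2.544 0.958
v -1.772 2.832 0.794
v -2.014 3.074 0.721
v -2.332 3.213 0.757
v -2.655 3.218 0.892
v -2.907 3.088 1.096
v -3.031 2.853 1.322
v -2.999 2.566 1.519
v -2.818 2.293 1.641
v -2.529 2.097 1.66
v -2.199 2.022 1.573
v -1.904 2.087 1.398
f 2 4 1
f 5 2 1
f 1 4 3
f 3 5 1
f 2 8 4
f 6 2 5
f 6 8 2
f 4 8 3
f 7 5 3
f 3 8 7
f 7 6 5
f 8 6 7
f 10 9 12
f 10 12 11
f 12 9 13
f 12 13 11
f 13 9 14
f 13 14 11
f 14 9 15
f 14 15 11
f 15 9 16
f 15 16 11
f 16 9 17
f 16 17 11
f 17 9 18
f 17 18 11
f 18 9 19
f 18 19 11
f 19 9 20
f 19 20 11
f 20 9 21
f 20 21 11
f 21 9 22
f 21 22 11
f 22 9 23
f 22 23 11
f 23 9 10
f 23 10 11



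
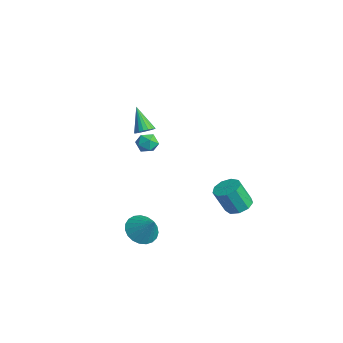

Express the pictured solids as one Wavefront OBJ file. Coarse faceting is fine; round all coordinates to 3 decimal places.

v 2.175 3.061 -2.921
v 2.894 2.738 -2.981
v 2.723 2.095 -1.559
v 2.005 2.419 -1.499
v 2.93 3.228 -2.756
v 2.759 2.585 -1.333
v 2.613 3.64 -2.607
v 2.442 2.997 -1.185
v 2.091 3.781 -2.606
v 1.921 3.138 -1.184
v 1.609 3.585 -2.752
v 1.438 2.943 -1.33
v 1.392 3.145 -2.977
v 1.221 2.502 -1.555
v 1.541 2.665 -3.176
v 1.371 2.023 -1.754
v 1.987 2.371 -3.256
v 1.817 1.728 -1.833
v 2.521 2.399 -3.179
v 2.351 1.757 -1.756
v -0.27 -1.096 2.324
v 0.171 -1.101 2.669
v -1.25 -1.144 3.576
v 0.124 -0.857 2.642
v -0 -0.661 2.552
v -0.178 -0.551 2.417
v -0.375 -0.549 2.263
v -0.55 -0.655 2.122
v -0.67 -0.849 2.02
v -0.711 -1.091 1.979
v -0.665 -1.334 2.006
v -0.54 -1.531 2.096
v -0.362 -1.641 2.232
v -0.166 -1.643 2.385
v 0.01 -1.537 2.527
v 0.13 -1.343 2.628
v -2.407 0.276 -0.74
v -1.978 -0.108 -0.371
v -3.202 0.108 0.011
v -2.773 -0.276 0.38
v -2.671 0.398 0.328
v -2.179 0.502 -0.136
v -3.001 -0.502 -0.224
v -2.509 -0.398 -0.688
v -2.345 -0.588 -0.052
v -2.141 -0.032 0.289
v -3.039 0.032 -0.649
v -2.835 0.588 -0.308
v 0.697 -1.728 -4.39
v 1.25 -2.465 -4.659
v 1.643 -1.412 -3.31
v 1.399 -2.166 -4.877
v 1.426 -1.791 -5.011
v 1.327 -1.405 -5.037
v 1.12 -1.075 -4.952
v 0.839 -0.858 -4.769
v 0.533 -0.791 -4.521
v 0.256 -0.887 -4.25
v 0.055 -1.128 -4.003
v -0.035 -1.472 -3.823
v 0.002 -1.861 -3.741
v 0.158 -2.227 -3.771
v 0.408 -2.507 -3.908
v 0.708 -2.652 -4.128
v 1.006 -2.637 -4.394
f 2 1 5
f 2 5 3
f 3 5 6
f 3 6 4
f 5 1 7
f 5 7 6
f 6 7 8
f 6 8 4
f 7 1 9
f 7 9 8
f 8 9 10
f 8 10 4
f 9 1 11
f 9 11 10
f 10 11 12
f 10 12 4
f 11 1 13
f 11 13 12
f 12 13 14
f 12 14 4
f 13 1 15
f 13 15 14
f 14 15 16
f 14 16 4
f 15 1 17
f 15 17 16
f 16 17 18
f 16 18 4
f 17 1 19
f 17 19 18
f 18 19 20
f 18 20 4
f 19 1 2
f 19 2 20
f 20 2 3
f 20 3 4
f 22 21 24
f 22 24 23
f 24 21 25
f 24 25 23
f 25 21 26
f 25 26 23
f 26 21 27
f 26 27 23
f 27 21 28
f 27 28 23
f 28 21 29
f 28 29 23
f 29 21 30
f 29 30 23
f 30 21 31
f 30 31 23
f 31 21 32
f 31 32 23
f 32 21 33
f 32 33 23
f 33 21 34
f 33 34 23
f 34 21 35
f 34 35 23
f 35 21 36
f 35 36 23
f 36 21 22
f 36 22 23
f 37 48 42
f 37 42 38
f 37 38 44
f 37 44 47
f 37 47 48
f 38 42 46
f 42 48 41
f 48 47 39
f 47 44 43
f 44 38 45
f 40 46 41
f 40 41 39
f 40 39 43
f 40 43 45
f 40 45 46
f 41 46 42
f 39 41 48
f 43 39 47
f 45 43 44
f 46 45 38
f 50 49 52
f 50 52 51
f 52 49 53
f 52 53 51
f 53 49 54
f 53 54 51
f 54 49 55
f 54 55 51
f 55 49 56
f 55 56 51
f 56 49 57
f 56 57 51
f 57 49 58
f 57 58 51
f 58 49 59
f 58 59 51
f 59 49 60
f 59 60 51
f 60 49 61
f 60 61 51
f 61 49 62
f 61 62 51
f 62 49 63
f 62 63 51
f 63 49 64
f 63 64 51
f 64 49 65
f 64 65 51
f 65 49 50
f 65 50 51



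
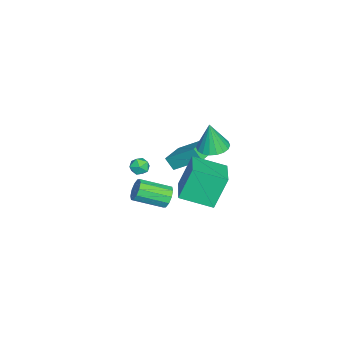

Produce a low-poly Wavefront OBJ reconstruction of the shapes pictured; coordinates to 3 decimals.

v -1.693 -0.584 -3.633
v -1.317 -0.742 -4.262
v -0.79 -2.454 -3.516
v -1.167 -2.296 -2.887
v -1.027 -0.527 -3.972
v -0.5 -2.239 -3.226
v -0.991 -0.333 -3.552
v -0.465 -2.045 -2.806
v -1.224 -0.235 -3.163
v -0.697 -1.947 -2.418
v -1.636 -0.271 -2.954
v -1.109 -1.982 -2.208
v -2.07 -0.426 -3.004
v -1.543 -2.138 -2.258
v -2.36 -0.641 -3.294
v -1.833 -2.353 -2.548
v -2.395 -0.835 -3.714
v -1.869 -2.547 -2.968
v -2.163 -0.933 -4.102
v -1.636 -2.645 -3.357
v -1.751 -0.898 -4.312
v -1.224 -2.609 -3.566
v -4.254 -2.304 -3.241
v -3.586 -2.233 -3.216
v -4.154 -3.347 -2.944
v -3.486 -3.276 -2.919
v -3.874 -2.967 -2.465
v -3.936 -2.322 -2.648
v -3.804 -3.258 -3.512
v -3.866 -2.613 -3.695
v -3.307 -2.822 -3.383
v -3.351 -2.643 -2.736
v -4.389 -2.937 -3.424
v -4.433 -2.758 -2.777
v -0.845 0.688 0.528
v -1.053 0.175 1.211
v -0.572 2.312 1.831
v -0.78 1.799 2.514
v 0.58 0.321 0.686
v 0.372 -0.192 1.369
v 0.853 1.945 1.989
v 0.645 1.432 2.672
v 1.934 0.913 0.727
v 1.336 1.526 2.633
v 1.633 2.737 0.046
v 1.034 3.35 1.953
v 3.826 1.39 1.167
v 3.227 2.003 3.074
v 3.524 3.214 0.487
v 2.926 3.827 2.393
v 0.496 2.456 2.977
v 1.054 1.758 2.868
v 0.604 2.264 4.763
v 1.305 2.071 2.887
v 1.395 2.459 2.923
v 1.307 2.847 2.97
v 1.058 3.158 3.018
v 0.699 3.329 3.058
v 0.299 3.328 3.082
v -0.062 3.154 3.085
v -0.312 2.841 3.067
v -0.402 2.453 3.031
v -0.314 2.065 2.984
v -0.066 1.754 2.935
v 0.294 1.583 2.895
v 0.694 1.584 2.871
f 2 1 5
f 2 5 3
f 3 5 6
f 3 6 4
f 5 1 7
f 5 7 6
f 6 7 8
f 6 8 4
f 7 1 9
f 7 9 8
f 8 9 10
f 8 10 4
f 9 1 11
f 9 11 10
f 10 11 12
f 10 12 4
f 11 1 13
f 11 13 12
f 12 13 14
f 12 14 4
f 13 1 15
f 13 15 14
f 14 15 16
f 14 16 4
f 15 1 17
f 15 17 16
f 16 17 18
f 16 18 4
f 17 1 19
f 17 19 18
f 18 19 20
f 18 20 4
f 19 1 21
f 19 21 20
f 20 21 22
f 20 22 4
f 21 1 2
f 21 2 22
f 22 2 3
f 22 3 4
f 23 34 28
f 23 28 24
f 23 24 30
f 23 30 33
f 23 33 34
f 24 28 32
f 28 34 27
f 34 33 25
f 33 30 29
f 30 24 31
f 26 32 27
f 26 27 25
f 26 25 29
f 26 29 31
f 26 31 32
f 27 32 28
f 25 27 34
f 29 25 33
f 31 29 30
f 32 31 24
f 36 38 35
f 39 36 35
f 35 38 37
f 37 39 35
f 36 42 38
f 40 36 39
f 40 42 36
f 38 42 37
f 41 39 37
f 37 42 41
f 41 40 39
f 42 40 41
f 44 46 43
f 47 44 43
f 43 46 45
f 45 47 43
f 44 50 46
f 48 44 47
f 48 50 44
f 46 50 45
f 49 47 45
f 45 50 49
f 49 48 47
f 50 48 49
f 52 51 54
f 52 54 53
f 54 51 55
f 54 55 53
f 55 51 56
f 55 56 53
f 56 51 57
f 56 57 53
f 57 51 58
f 57 58 53
f 58 51 59
f 58 59 53
f 59 51 60
f 59 60 53
f 60 51 61
f 60 61 53
f 61 51 62
f 61 62 53
f 62 51 63
f 62 63 53
f 63 51 64
f 63 64 53
f 64 51 65
f 64 65 53
f 65 51 66
f 65 66 53
f 66 51 52
f 66 52 53



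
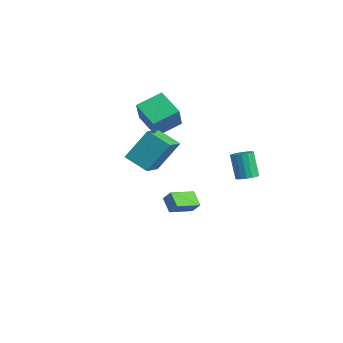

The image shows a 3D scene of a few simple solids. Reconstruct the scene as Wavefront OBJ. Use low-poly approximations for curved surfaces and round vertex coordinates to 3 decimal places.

v -2.858 0.252 2.81
v -2.696 1.828 3.399
v -1.263 0.363 2.074
v -1.101 1.939 2.663
v -2.059 -0.439 4.437
v -1.897 1.137 5.026
v -0.464 -0.328 3.701
v -0.302 1.248 4.29
v 1.068 -3.112 2.843
v 1.275 -1.795 4.517
v -0.059 -1.72 1.887
v 0.148 -0.403 3.561
v 2.332 -2.517 2.219
v 2.539 -1.2 3.893
v 1.205 -1.125 1.263
v 1.412 0.192 2.937
v 3.164 3.437 0.048
v 3.742 3.364 0.359
v 2.974 3.511 1.823
v 2.396 3.583 1.512
v 3.718 3.676 0.315
v 2.95 3.823 1.779
v 3.568 3.933 0.21
v 2.799 4.08 1.674
v 3.325 4.076 0.068
v 2.556 4.223 1.532
v 3.045 4.073 -0.078
v 2.276 4.22 1.386
v 2.792 3.924 -0.196
v 2.024 4.071 1.268
v 2.625 3.663 -0.258
v 1.857 3.81 1.206
v 2.581 3.351 -0.249
v 1.813 3.498 1.215
v 2.671 3.058 -0.173
v 1.903 3.204 1.291
v 2.874 2.851 -0.046
v 2.105 2.998 1.418
v 3.143 2.779 0.103
v 2.375 2.926 1.567
v 3.417 2.858 0.239
v 2.649 3.004 1.703
v 3.633 3.069 0.331
v 2.865 3.215 1.795
v -0.212 0.527 -3.689
v -1.125 0.696 -3.117
v -0.24 2.097 -4.197
v -1.153 2.266 -3.626
v 0.253 0.754 -3.014
v -0.66 0.923 -2.443
v 0.225 2.324 -3.523
v -0.688 2.493 -2.951
f 2 4 1
f 5 2 1
f 1 4 3
f 3 5 1
f 2 8 4
f 6 2 5
f 6 8 2
f 4 8 3
f 7 5 3
f 3 8 7
f 7 6 5
f 8 6 7
f 10 12 9
f 13 10 9
f 9 12 11
f 11 13 9
f 10 16 12
f 14 10 13
f 14 16 10
f 12 16 11
f 15 13 11
f 11 16 15
f 15 14 13
f 16 14 15
f 18 17 21
f 18 21 19
f 19 21 22
f 19 22 20
f 21 17 23
f 21 23 22
f 22 23 24
f 22 24 20
f 23 17 25
f 23 25 24
f 24 25 26
f 24 26 20
f 25 17 27
f 25 27 26
f 26 27 28
f 26 28 20
f 27 17 29
f 27 29 28
f 28 29 30
f 28 30 20
f 29 17 31
f 29 31 30
f 30 31 32
f 30 32 20
f 31 17 33
f 31 33 32
f 32 33 34
f 32 34 20
f 33 17 35
f 33 35 34
f 34 35 36
f 34 36 20
f 35 17 37
f 35 37 36
f 36 37 38
f 36 38 20
f 37 17 39
f 37 39 38
f 38 39 40
f 38 40 20
f 39 17 41
f 39 41 40
f 40 41 42
f 40 42 20
f 41 17 43
f 41 43 42
f 42 43 44
f 42 44 20
f 43 17 18
f 43 18 44
f 44 18 19
f 44 19 20
f 46 48 45
f 49 46 45
f 45 48 47
f 47 49 45
f 46 52 48
f 50 46 49
f 50 52 46
f 48 52 47
f 51 49 47
f 47 52 51
f 51 50 49
f 52 50 51



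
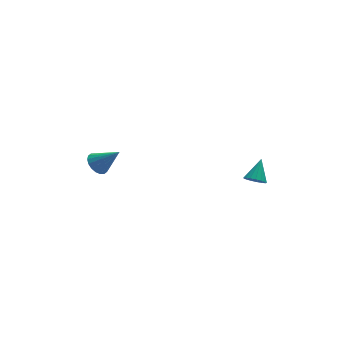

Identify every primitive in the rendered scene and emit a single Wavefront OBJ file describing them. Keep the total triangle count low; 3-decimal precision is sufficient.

v -3.899 0.652 0.351
v -3.437 0.653 -0.063
v -3.021 0.168 1.329
v -3.421 0.905 0.048
v -3.5 1.107 0.218
v -3.657 1.219 0.415
v -3.863 1.219 0.599
v -4.075 1.106 0.734
v -4.253 0.903 0.794
v -4.36 0.651 0.765
v -4.376 0.398 0.655
v -4.298 0.196 0.484
v -4.14 0.084 0.287
v -3.935 0.085 0.103
v -3.722 0.197 -0.032
v -3.545 0.4 -0.091
v 2.467 -2.182 -0.094
v 2.791 -2.578 0.043
v 2.993 -1.478 0.694
v 2.914 -2.46 -0.145
v 2.936 -2.279 -0.321
v 2.849 -2.075 -0.445
v 2.675 -1.896 -0.488
v 2.453 -1.782 -0.442
v 2.234 -1.76 -0.315
v 2.069 -1.834 -0.138
v 1.994 -1.988 0.049
v 2.028 -2.186 0.204
v 2.162 -2.384 0.29
v 2.366 -2.535 0.288
v 2.593 -2.605 0.199
f 2 1 4
f 2 4 3
f 4 1 5
f 4 5 3
f 5 1 6
f 5 6 3
f 6 1 7
f 6 7 3
f 7 1 8
f 7 8 3
f 8 1 9
f 8 9 3
f 9 1 10
f 9 10 3
f 10 1 11
f 10 11 3
f 11 1 12
f 11 12 3
f 12 1 13
f 12 13 3
f 13 1 14
f 13 14 3
f 14 1 15
f 14 15 3
f 15 1 16
f 15 16 3
f 16 1 2
f 16 2 3
f 18 17 20
f 18 20 19
f 20 17 21
f 20 21 19
f 21 17 22
f 21 22 19
f 22 17 23
f 22 23 19
f 23 17 24
f 23 24 19
f 24 17 25
f 24 25 19
f 25 17 26
f 25 26 19
f 26 17 27
f 26 27 19
f 27 17 28
f 27 28 19
f 28 17 29
f 28 29 19
f 29 17 30
f 29 30 19
f 30 17 31
f 30 31 19
f 31 17 18
f 31 18 19



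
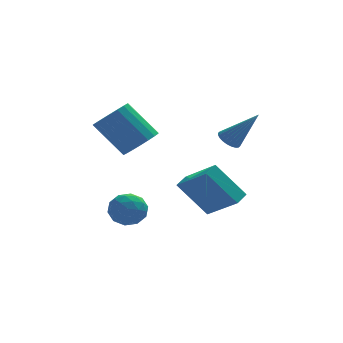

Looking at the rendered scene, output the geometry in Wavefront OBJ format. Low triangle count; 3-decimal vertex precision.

v -0.789 1.276 -1.552
v 0.291 -0.04 -0.339
v -0.291 1.879 -1.341
v 0.789 0.563 -0.129
v 0.491 0.797 -3.211
v 1.571 -0.519 -1.999
v 0.989 1.4 -3.001
v 2.069 0.084 -1.788
v -2.297 1.521 0.941
v -1.776 1.002 1.589
v -3.003 1.739 3.166
v -3.523 2.259 2.519
v -1.564 1.382 1.577
v -2.79 2.119 3.154
v -1.496 1.79 1.438
v -2.723 2.527 3.016
v -1.587 2.145 1.202
v -2.814 2.882 2.779
v -1.818 2.376 0.914
v -3.045 3.114 2.491
v -2.145 2.438 0.631
v -3.372 3.176 2.208
v -2.501 2.319 0.41
v -3.728 3.056 1.987
v -2.817 2.041 0.294
v -4.044 2.778 1.871
v -3.03 1.661 0.306
v -4.256 2.398 1.883
v -3.097 1.253 0.444
v -4.324 1.99 2.022
v -3.006 0.898 0.681
v -4.233 1.635 2.258
v -2.775 0.666 0.969
v -4.002 1.404 2.546
v -2.448 0.604 1.252
v -3.675 1.342 2.829
v -2.092 0.724 1.473
v -3.319 1.461 3.05
v 1.538 1.415 1
v 1.999 1.739 0.766
v 2.722 0.905 2.62
v 1.889 1.904 0.898
v 1.725 1.994 1.045
v 1.533 1.995 1.186
v 1.342 1.909 1.298
v 1.181 1.747 1.365
v 1.074 1.535 1.377
v 1.038 1.304 1.33
v 1.078 1.09 1.234
v 1.188 0.926 1.102
v 1.352 0.836 0.954
v 1.544 0.834 0.813
v 1.735 0.92 0.701
v 1.896 1.082 0.634
v 2.003 1.295 0.623
v 2.039 1.525 0.669
v -2.871 2.695 -2.691
v -2.061 2.389 -3.072
v -3.619 1.531 -3.348
v -2.809 1.225 -3.729
v -2.943 1.169 -2.794
v -2.481 1.888 -2.388
v -3.199 2.032 -4.032
v -2.737 2.751 -3.626
v -2.263 1.979 -3.901
v -2.105 1.446 -3.135
v -3.575 2.474 -3.285
v -3.417 1.941 -2.519
v -2.4 2.644 -2.824
v -3.28 1.276 -3.596
v -3.359 1.243 -3.047
v -2.882 1.063 -3.271
v -2.648 2.349 -2.422
v -2.171 2.169 -2.645
v -2.69 1.452 -2.482
v -3.509 1.751 -3.775
v -3.032 1.571 -3.998
v -2.798 2.857 -3.149
v -2.321 2.677 -3.373
v -2.99 2.468 -3.938
v -2.043 2.223 -3.535
v -2.483 1.54 -3.921
v -2.712 2.014 -4.099
v -2.44 2.437 -3.86
v -1.95 1.91 -3.085
v -2.39 1.226 -3.471
v -2.469 1.192 -2.922
v -2.197 1.615 -2.683
v -2.069 1.669 -3.572
v -3.29 2.694 -2.949
v -3.73 2.01 -3.335
v -3.483 2.305 -3.737
v -3.211 2.728 -3.498
v -3.197 2.38 -2.499
v -3.637 1.697 -2.885
v -3.24 1.483 -2.56
v -2.968 1.906 -2.321
v -3.611 2.251 -2.848
f 2 4 1
f 5 2 1
f 1 4 3
f 3 5 1
f 2 8 4
f 6 2 5
f 6 8 2
f 4 8 3
f 7 5 3
f 3 8 7
f 7 6 5
f 8 6 7
f 10 9 13
f 10 13 11
f 11 13 14
f 11 14 12
f 13 9 15
f 13 15 14
f 14 15 16
f 14 16 12
f 15 9 17
f 15 17 16
f 16 17 18
f 16 18 12
f 17 9 19
f 17 19 18
f 18 19 20
f 18 20 12
f 19 9 21
f 19 21 20
f 20 21 22
f 20 22 12
f 21 9 23
f 21 23 22
f 22 23 24
f 22 24 12
f 23 9 25
f 23 25 24
f 24 25 26
f 24 26 12
f 25 9 27
f 25 27 26
f 26 27 28
f 26 28 12
f 27 9 29
f 27 29 28
f 28 29 30
f 28 30 12
f 29 9 31
f 29 31 30
f 30 31 32
f 30 32 12
f 31 9 33
f 31 33 32
f 32 33 34
f 32 34 12
f 33 9 35
f 33 35 34
f 34 35 36
f 34 36 12
f 35 9 37
f 35 37 36
f 36 37 38
f 36 38 12
f 37 9 10
f 37 10 38
f 38 10 11
f 38 11 12
f 40 39 42
f 40 42 41
f 42 39 43
f 42 43 41
f 43 39 44
f 43 44 41
f 44 39 45
f 44 45 41
f 45 39 46
f 45 46 41
f 46 39 47
f 46 47 41
f 47 39 48
f 47 48 41
f 48 39 49
f 48 49 41
f 49 39 50
f 49 50 41
f 50 39 51
f 50 51 41
f 51 39 52
f 51 52 41
f 52 39 53
f 52 53 41
f 53 39 54
f 53 54 41
f 54 39 55
f 54 55 41
f 55 39 56
f 55 56 41
f 56 39 40
f 56 40 41
f 57 94 73
f 94 68 97
f 73 97 62
f 94 97 73
f 57 73 69
f 73 62 74
f 69 74 58
f 73 74 69
f 57 69 78
f 69 58 79
f 78 79 64
f 69 79 78
f 57 78 90
f 78 64 93
f 90 93 67
f 78 93 90
f 57 90 94
f 90 67 98
f 94 98 68
f 90 98 94
f 58 74 85
f 74 62 88
f 85 88 66
f 74 88 85
f 62 97 75
f 97 68 96
f 75 96 61
f 97 96 75
f 68 98 95
f 98 67 91
f 95 91 59
f 98 91 95
f 67 93 92
f 93 64 80
f 92 80 63
f 93 80 92
f 64 79 84
f 79 58 81
f 84 81 65
f 79 81 84
f 60 86 72
f 86 66 87
f 72 87 61
f 86 87 72
f 60 72 70
f 72 61 71
f 70 71 59
f 72 71 70
f 60 70 77
f 70 59 76
f 77 76 63
f 70 76 77
f 60 77 82
f 77 63 83
f 82 83 65
f 77 83 82
f 60 82 86
f 82 65 89
f 86 89 66
f 82 89 86
f 61 87 75
f 87 66 88
f 75 88 62
f 87 88 75
f 59 71 95
f 71 61 96
f 95 96 68
f 71 96 95
f 63 76 92
f 76 59 91
f 92 91 67
f 76 91 92
f 65 83 84
f 83 63 80
f 84 80 64
f 83 80 84
f 66 89 85
f 89 65 81
f 85 81 58
f 89 81 85



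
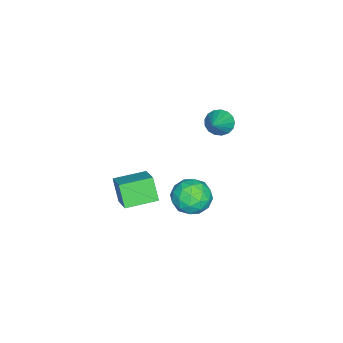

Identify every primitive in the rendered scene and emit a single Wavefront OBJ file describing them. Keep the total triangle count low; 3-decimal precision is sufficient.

v -3.452 3.523 0.1
v -3.003 3.829 -0.58
v -1.828 3.677 1.24
v -3.16 4.171 -0.403
v -3.384 4.365 -0.11
v -3.623 4.366 0.231
v -3.823 4.174 0.541
v -3.938 3.833 0.751
v -3.942 3.421 0.811
v -3.833 3.033 0.708
v -3.637 2.757 0.466
v -3.398 2.656 0.14
v -3.172 2.754 -0.195
v -3.01 3.029 -0.463
v -2.949 3.416 -0.602
v 1.799 5.059 -1.459
v 2.812 4.699 -0.905
v 1.388 3.201 -1.915
v 2.401 2.841 -1.361
v 1.48 3.279 -0.712
v 1.733 4.427 -0.43
v 2.467 3.473 -2.39
v 2.72 4.621 -2.108
v 3.224 3.719 -1.48
v 2.615 3.599 -0.443
v 1.585 4.301 -2.377
v 0.976 4.181 -1.34
v 2.341 5.042 -1.142
v 1.859 2.858 -1.678
v 1.317 3.115 -1.296
v 1.913 2.904 -0.971
v 1.707 4.882 -0.863
v 2.303 4.671 -0.537
v 1.52 3.836 -0.424
v 1.897 3.229 -2.283
v 2.493 3.018 -1.957
v 2.287 4.996 -1.849
v 2.883 4.785 -1.524
v 2.68 4.064 -2.396
v 3.179 4.255 -1.155
v 2.938 3.163 -1.422
v 2.976 3.534 -2.027
v 3.125 4.209 -1.862
v 2.821 4.184 -0.545
v 2.58 3.092 -0.813
v 2.038 3.35 -0.431
v 2.187 4.025 -0.266
v 3.063 3.608 -0.883
v 1.62 4.808 -2.007
v 1.379 3.716 -2.275
v 2.013 3.875 -2.554
v 2.162 4.55 -2.389
v 1.262 4.737 -1.398
v 1.021 3.645 -1.665
v 1.075 3.691 -0.958
v 1.224 4.366 -0.793
v 1.137 4.292 -1.937
v 3.894 0.477 -1.406
v 3.344 -0.074 -0.1
v 2.756 1.942 -1.266
v 2.207 1.391 0.039
v 5.153 1.369 -0.499
v 4.604 0.818 0.806
v 4.016 2.834 -0.36
v 3.466 2.283 0.946
f 2 1 4
f 2 4 3
f 4 1 5
f 4 5 3
f 5 1 6
f 5 6 3
f 6 1 7
f 6 7 3
f 7 1 8
f 7 8 3
f 8 1 9
f 8 9 3
f 9 1 10
f 9 10 3
f 10 1 11
f 10 11 3
f 11 1 12
f 11 12 3
f 12 1 13
f 12 13 3
f 13 1 14
f 13 14 3
f 14 1 15
f 14 15 3
f 15 1 2
f 15 2 3
f 16 53 32
f 53 27 56
f 32 56 21
f 53 56 32
f 16 32 28
f 32 21 33
f 28 33 17
f 32 33 28
f 16 28 37
f 28 17 38
f 37 38 23
f 28 38 37
f 16 37 49
f 37 23 52
f 49 52 26
f 37 52 49
f 16 49 53
f 49 26 57
f 53 57 27
f 49 57 53
f 17 33 44
f 33 21 47
f 44 47 25
f 33 47 44
f 21 56 34
f 56 27 55
f 34 55 20
f 56 55 34
f 27 57 54
f 57 26 50
f 54 50 18
f 57 50 54
f 26 52 51
f 52 23 39
f 51 39 22
f 52 39 51
f 23 38 43
f 38 17 40
f 43 40 24
f 38 40 43
f 19 45 31
f 45 25 46
f 31 46 20
f 45 46 31
f 19 31 29
f 31 20 30
f 29 30 18
f 31 30 29
f 19 29 36
f 29 18 35
f 36 35 22
f 29 35 36
f 19 36 41
f 36 22 42
f 41 42 24
f 36 42 41
f 19 41 45
f 41 24 48
f 45 48 25
f 41 48 45
f 20 46 34
f 46 25 47
f 34 47 21
f 46 47 34
f 18 30 54
f 30 20 55
f 54 55 27
f 30 55 54
f 22 35 51
f 35 18 50
f 51 50 26
f 35 50 51
f 24 42 43
f 42 22 39
f 43 39 23
f 42 39 43
f 25 48 44
f 48 24 40
f 44 40 17
f 48 40 44
f 59 61 58
f 62 59 58
f 58 61 60
f 60 62 58
f 59 65 61
f 63 59 62
f 63 65 59
f 61 65 60
f 64 62 60
f 60 65 64
f 64 63 62
f 65 63 64



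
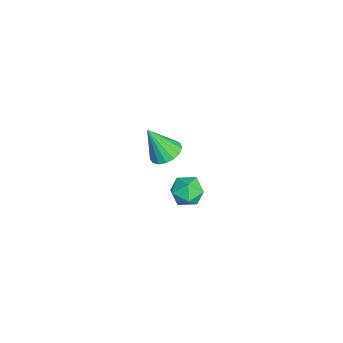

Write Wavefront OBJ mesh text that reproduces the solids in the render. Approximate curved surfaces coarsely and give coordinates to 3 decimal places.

v -2.15 1.114 -2.602
v -1.406 1.137 -2.018
v -2.134 -0.417 -2.562
v -1.39 -0.394 -1.978
v -2.238 -0.102 -1.676
v -2.248 0.844 -1.7
v -1.292 -0.124 -2.88
v -1.302 0.822 -2.904
v -0.876 0.372 -2.19
v -1.46 0.385 -1.445
v -2.08 0.335 -3.135
v -2.664 0.348 -2.39
v 0.259 -0.772 3.106
v 0.989 -1.149 2.991
v 0.081 -1.608 4.734
v 1.085 -0.81 3.176
v 0.992 -0.463 3.344
v 0.73 -0.186 3.458
v 0.361 -0.043 3.491
v -0.032 -0.068 3.435
v -0.358 -0.253 3.305
v -0.543 -0.557 3.128
v -0.544 -0.91 2.947
v -0.361 -1.232 2.801
v -0.036 -1.448 2.726
v 0.356 -1.509 2.737
v 0.726 -1.401 2.833
f 1 12 6
f 1 6 2
f 1 2 8
f 1 8 11
f 1 11 12
f 2 6 10
f 6 12 5
f 12 11 3
f 11 8 7
f 8 2 9
f 4 10 5
f 4 5 3
f 4 3 7
f 4 7 9
f 4 9 10
f 5 10 6
f 3 5 12
f 7 3 11
f 9 7 8
f 10 9 2
f 14 13 16
f 14 16 15
f 16 13 17
f 16 17 15
f 17 13 18
f 17 18 15
f 18 13 19
f 18 19 15
f 19 13 20
f 19 20 15
f 20 13 21
f 20 21 15
f 21 13 22
f 21 22 15
f 22 13 23
f 22 23 15
f 23 13 24
f 23 24 15
f 24 13 25
f 24 25 15
f 25 13 26
f 25 26 15
f 26 13 27
f 26 27 15
f 27 13 14
f 27 14 15



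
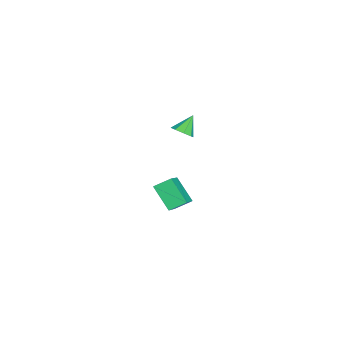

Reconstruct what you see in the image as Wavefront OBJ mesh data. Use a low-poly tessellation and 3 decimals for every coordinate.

v -2.003 3.517 3.015
v -1.494 3.618 3.295
v -2.557 4.003 3.845
v -1.61 3.956 3.02
v -1.956 4.038 2.742
v -2.33 3.814 2.623
v -2.513 3.416 2.734
v -2.397 3.078 3.01
v -2.051 2.996 3.288
v -1.677 3.22 3.406
v 2.738 2.759 2.622
v 4.189 2.584 3.547
v 2.564 3.526 3.038
v 4.015 3.351 3.964
v 3.465 3.469 1.616
v 4.916 3.294 2.542
v 3.291 4.236 2.033
v 4.742 4.061 2.958
f 2 1 4
f 2 4 3
f 4 1 5
f 4 5 3
f 5 1 6
f 5 6 3
f 6 1 7
f 6 7 3
f 7 1 8
f 7 8 3
f 8 1 9
f 8 9 3
f 9 1 10
f 9 10 3
f 10 1 2
f 10 2 3
f 12 14 11
f 15 12 11
f 11 14 13
f 13 15 11
f 12 18 14
f 16 12 15
f 16 18 12
f 14 18 13
f 17 15 13
f 13 18 17
f 17 16 15
f 18 16 17



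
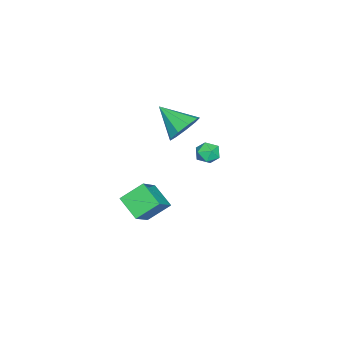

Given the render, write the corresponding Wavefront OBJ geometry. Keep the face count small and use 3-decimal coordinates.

v -2.019 -2.994 -0.289
v -1.511 -3.605 -0.99
v -2.481 -4.566 0.749
v -1.054 -3.395 -0.468
v -1.049 -2.997 0.138
v -1.497 -2.597 0.545
v -2.19 -2.383 0.561
v -2.802 -2.455 0.18
v -3.048 -2.778 -0.421
v -2.813 -3.202 -0.959
v -2.206 -3.529 -1.184
v 3.279 -1.8 -1.902
v 2.608 -2.893 -1.204
v 4.618 -1.895 -0.763
v 3.946 -2.988 -0.065
v 3.954 -2.772 -2.775
v 3.282 -3.865 -2.077
v 5.292 -2.867 -1.636
v 4.621 -3.96 -0.938
v 1.059 -0.082 0.504
v 1.29 -0.413 1.095
v 0.57 -1.067 0.145
v 0.801 -1.398 0.736
v 0.289 -0.9 0.781
v 0.592 -0.292 1.003
v 1.268 -1.188 0.237
v 1.571 -0.58 0.459
v 1.42 -1.096 0.93
v 0.814 -0.918 1.266
v 1.046 -0.562 -0.026
v 0.44 -0.384 0.31
f 2 1 4
f 2 4 3
f 4 1 5
f 4 5 3
f 5 1 6
f 5 6 3
f 6 1 7
f 6 7 3
f 7 1 8
f 7 8 3
f 8 1 9
f 8 9 3
f 9 1 10
f 9 10 3
f 10 1 11
f 10 11 3
f 11 1 2
f 11 2 3
f 13 15 12
f 16 13 12
f 12 15 14
f 14 16 12
f 13 19 15
f 17 13 16
f 17 19 13
f 15 19 14
f 18 16 14
f 14 19 18
f 18 17 16
f 19 17 18
f 20 31 25
f 20 25 21
f 20 21 27
f 20 27 30
f 20 30 31
f 21 25 29
f 25 31 24
f 31 30 22
f 30 27 26
f 27 21 28
f 23 29 24
f 23 24 22
f 23 22 26
f 23 26 28
f 23 28 29
f 24 29 25
f 22 24 31
f 26 22 30
f 28 26 27
f 29 28 21



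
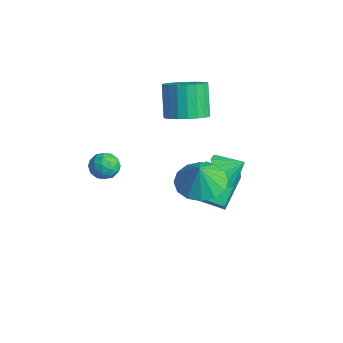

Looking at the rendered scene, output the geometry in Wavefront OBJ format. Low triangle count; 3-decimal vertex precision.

v -2.123 -0.048 -1.357
v -2.818 1.128 -0.169
v -1.006 0.99 -1.732
v -1.701 2.166 -0.544
v -0.839 -0.866 0.204
v -1.534 0.31 1.392
v 0.278 0.172 -0.171
v -0.417 1.348 1.017
v -3.226 0.347 3.105
v -2.59 1.085 3.278
v -3.437 1.471 4.748
v -4.074 0.733 4.575
v -2.883 1.275 3.06
v -3.73 1.66 4.53
v -3.235 1.304 2.849
v -4.082 1.689 4.319
v -3.586 1.167 2.683
v -4.433 1.553 4.153
v -3.875 0.889 2.589
v -4.722 1.274 4.059
v -4.052 0.517 2.585
v -4.899 0.903 4.055
v -4.086 0.116 2.671
v -4.933 0.501 4.141
v -3.971 -0.245 2.831
v -4.818 0.14 4.302
v -3.728 -0.504 3.039
v -4.575 -0.119 4.51
v -3.398 -0.616 3.259
v -4.245 -0.23 4.729
v -3.038 -0.561 3.451
v -3.885 -0.175 4.922
v -2.711 -0.349 3.584
v -3.558 0.037 5.055
v -2.473 -0.017 3.634
v -3.32 0.369 5.104
v -2.366 0.379 3.593
v -3.213 0.764 5.063
v -2.407 0.768 3.467
v -3.254 1.154 4.937
v 0.987 -1.37 2.626
v 1.897 -1.872 2.266
v 1.313 -1.63 3.814
v 2.049 -1.329 2.343
v 1.917 -0.796 2.496
v 1.535 -0.418 2.684
v 1.006 -0.294 2.856
v 0.473 -0.459 2.966
v 0.077 -0.868 2.985
v -0.075 -1.411 2.908
v 0.057 -1.943 2.755
v 0.439 -2.322 2.567
v 0.968 -2.445 2.395
v 1.501 -2.281 2.285
v -0.186 0.375 1.709
v 0.593 -0.066 1.614
v 0.306 1.105 2.351
v 0.576 0.275 1.24
v 0.317 0.648 1.014
v -0.102 0.934 1.009
v -0.547 1.043 1.226
v -0.878 0.939 1.596
v -0.988 0.656 2.002
v -0.844 0.284 2.315
v -0.491 -0.059 2.435
v -0.041 -0.265 2.325
v 0.363 -0.267 2.019
v -3.08 -3.256 1.642
v -2.561 -3.568 1.262
v -2.999 -4.092 2.438
v -2.48 -4.404 2.058
v -2.359 -3.778 2.381
v -2.409 -3.262 1.889
v -3.151 -4.398 1.811
v -3.201 -3.882 1.319
v -2.605 -4.274 1.366
v -2.116 -3.891 1.719
v -3.444 -3.769 1.981
v -2.955 -3.386 2.334
v -2.828 -3.339 1.382
v -2.732 -4.321 2.318
v -2.661 -3.953 2.508
v -2.356 -4.137 2.285
v -2.738 -3.159 1.751
v -2.433 -3.342 1.527
v -2.314 -3.465 2.185
v -3.127 -4.318 2.173
v -2.822 -4.501 1.949
v -3.204 -3.523 1.415
v -2.899 -3.707 1.192
v -3.246 -4.195 1.515
v -2.549 -3.938 1.22
v -2.501 -4.429 1.688
v -2.895 -4.425 1.542
v -2.925 -4.122 1.253
v -2.261 -3.712 1.427
v -2.213 -4.203 1.895
v -2.142 -3.835 2.085
v -2.171 -3.532 1.796
v -2.287 -4.127 1.488
v -3.347 -3.457 1.805
v -3.299 -3.948 2.273
v -3.389 -4.128 1.904
v -3.418 -3.825 1.615
v -3.059 -3.231 2.012
v -3.011 -3.722 2.48
v -2.635 -3.538 2.447
v -2.665 -3.235 2.158
v -3.273 -3.533 2.212
f 2 4 1
f 5 2 1
f 1 4 3
f 3 5 1
f 2 8 4
f 6 2 5
f 6 8 2
f 4 8 3
f 7 5 3
f 3 8 7
f 7 6 5
f 8 6 7
f 10 9 13
f 10 13 11
f 11 13 14
f 11 14 12
f 13 9 15
f 13 15 14
f 14 15 16
f 14 16 12
f 15 9 17
f 15 17 16
f 16 17 18
f 16 18 12
f 17 9 19
f 17 19 18
f 18 19 20
f 18 20 12
f 19 9 21
f 19 21 20
f 20 21 22
f 20 22 12
f 21 9 23
f 21 23 22
f 22 23 24
f 22 24 12
f 23 9 25
f 23 25 24
f 24 25 26
f 24 26 12
f 25 9 27
f 25 27 26
f 26 27 28
f 26 28 12
f 27 9 29
f 27 29 28
f 28 29 30
f 28 30 12
f 29 9 31
f 29 31 30
f 30 31 32
f 30 32 12
f 31 9 33
f 31 33 32
f 32 33 34
f 32 34 12
f 33 9 35
f 33 35 34
f 34 35 36
f 34 36 12
f 35 9 37
f 35 37 36
f 36 37 38
f 36 38 12
f 37 9 39
f 37 39 38
f 38 39 40
f 38 40 12
f 39 9 10
f 39 10 40
f 40 10 11
f 40 11 12
f 42 41 44
f 42 44 43
f 44 41 45
f 44 45 43
f 45 41 46
f 45 46 43
f 46 41 47
f 46 47 43
f 47 41 48
f 47 48 43
f 48 41 49
f 48 49 43
f 49 41 50
f 49 50 43
f 50 41 51
f 50 51 43
f 51 41 52
f 51 52 43
f 52 41 53
f 52 53 43
f 53 41 54
f 53 54 43
f 54 41 42
f 54 42 43
f 56 55 58
f 56 58 57
f 58 55 59
f 58 59 57
f 59 55 60
f 59 60 57
f 60 55 61
f 60 61 57
f 61 55 62
f 61 62 57
f 62 55 63
f 62 63 57
f 63 55 64
f 63 64 57
f 64 55 65
f 64 65 57
f 65 55 66
f 65 66 57
f 66 55 67
f 66 67 57
f 67 55 56
f 67 56 57
f 68 105 84
f 105 79 108
f 84 108 73
f 105 108 84
f 68 84 80
f 84 73 85
f 80 85 69
f 84 85 80
f 68 80 89
f 80 69 90
f 89 90 75
f 80 90 89
f 68 89 101
f 89 75 104
f 101 104 78
f 89 104 101
f 68 101 105
f 101 78 109
f 105 109 79
f 101 109 105
f 69 85 96
f 85 73 99
f 96 99 77
f 85 99 96
f 73 108 86
f 108 79 107
f 86 107 72
f 108 107 86
f 79 109 106
f 109 78 102
f 106 102 70
f 109 102 106
f 78 104 103
f 104 75 91
f 103 91 74
f 104 91 103
f 75 90 95
f 90 69 92
f 95 92 76
f 90 92 95
f 71 97 83
f 97 77 98
f 83 98 72
f 97 98 83
f 71 83 81
f 83 72 82
f 81 82 70
f 83 82 81
f 71 81 88
f 81 70 87
f 88 87 74
f 81 87 88
f 71 88 93
f 88 74 94
f 93 94 76
f 88 94 93
f 71 93 97
f 93 76 100
f 97 100 77
f 93 100 97
f 72 98 86
f 98 77 99
f 86 99 73
f 98 99 86
f 70 82 106
f 82 72 107
f 106 107 79
f 82 107 106
f 74 87 103
f 87 70 102
f 103 102 78
f 87 102 103
f 76 94 95
f 94 74 91
f 95 91 75
f 94 91 95
f 77 100 96
f 100 76 92
f 96 92 69
f 100 92 96



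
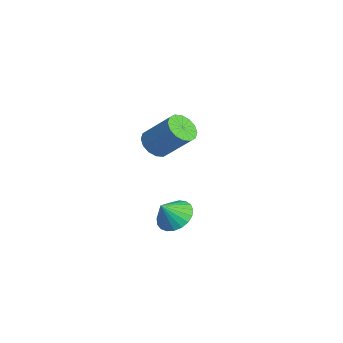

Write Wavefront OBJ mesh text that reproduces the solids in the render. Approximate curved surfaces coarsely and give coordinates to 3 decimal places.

v -2.905 2.767 2.29
v -2.47 2.051 2.524
v -1.52 3.117 4.023
v -1.955 3.833 3.79
v -2.209 2.251 2.217
v -1.259 3.317 3.716
v -2.134 2.589 1.929
v -1.184 3.655 3.428
v -2.266 2.975 1.738
v -1.316 4.041 3.237
v -2.569 3.305 1.695
v -1.619 4.371 3.194
v -2.962 3.491 1.812
v -2.012 4.557 3.311
v -3.34 3.483 2.057
v -2.39 4.549 3.556
v -3.601 3.283 2.364
v -2.651 4.349 3.863
v -3.676 2.945 2.652
v -2.726 4.011 4.151
v -3.544 2.559 2.843
v -2.594 3.625 4.342
v -3.241 2.229 2.886
v -2.291 3.295 4.385
v -2.848 2.043 2.769
v -1.898 3.109 4.268
v 3.058 2.113 1.302
v 3.896 1.87 0.926
v 3.282 1.407 2.258
v 3.991 2.188 1.139
v 3.925 2.494 1.38
v 3.709 2.734 1.608
v 3.38 2.866 1.783
v 2.996 2.869 1.874
v 2.623 2.74 1.867
v 2.324 2.504 1.762
v 2.153 2.199 1.577
v 2.138 1.88 1.345
v 2.282 1.601 1.105
v 2.561 1.411 0.899
v 2.925 1.342 0.763
v 3.312 1.406 0.72
v 3.656 1.593 0.778
f 2 1 5
f 2 5 3
f 3 5 6
f 3 6 4
f 5 1 7
f 5 7 6
f 6 7 8
f 6 8 4
f 7 1 9
f 7 9 8
f 8 9 10
f 8 10 4
f 9 1 11
f 9 11 10
f 10 11 12
f 10 12 4
f 11 1 13
f 11 13 12
f 12 13 14
f 12 14 4
f 13 1 15
f 13 15 14
f 14 15 16
f 14 16 4
f 15 1 17
f 15 17 16
f 16 17 18
f 16 18 4
f 17 1 19
f 17 19 18
f 18 19 20
f 18 20 4
f 19 1 21
f 19 21 20
f 20 21 22
f 20 22 4
f 21 1 23
f 21 23 22
f 22 23 24
f 22 24 4
f 23 1 25
f 23 25 24
f 24 25 26
f 24 26 4
f 25 1 2
f 25 2 26
f 26 2 3
f 26 3 4
f 28 27 30
f 28 30 29
f 30 27 31
f 30 31 29
f 31 27 32
f 31 32 29
f 32 27 33
f 32 33 29
f 33 27 34
f 33 34 29
f 34 27 35
f 34 35 29
f 35 27 36
f 35 36 29
f 36 27 37
f 36 37 29
f 37 27 38
f 37 38 29
f 38 27 39
f 38 39 29
f 39 27 40
f 39 40 29
f 40 27 41
f 40 41 29
f 41 27 42
f 41 42 29
f 42 27 43
f 42 43 29
f 43 27 28
f 43 28 29

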